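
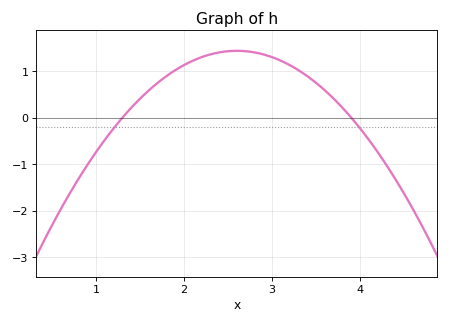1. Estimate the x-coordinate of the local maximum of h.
2.6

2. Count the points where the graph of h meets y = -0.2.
2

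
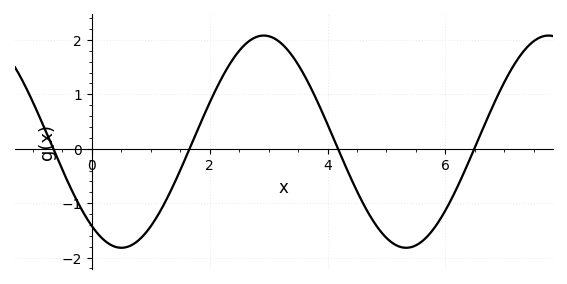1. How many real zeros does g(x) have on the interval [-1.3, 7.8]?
4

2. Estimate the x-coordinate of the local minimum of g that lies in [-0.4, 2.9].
0.6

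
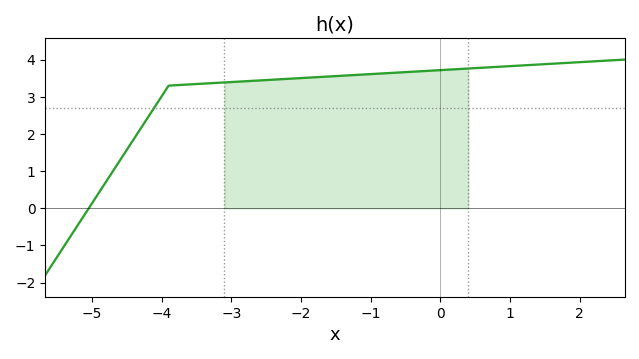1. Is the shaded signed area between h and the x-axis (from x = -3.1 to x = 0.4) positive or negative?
positive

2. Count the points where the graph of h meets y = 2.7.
1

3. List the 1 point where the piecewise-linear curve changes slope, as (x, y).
(-3.9, 3.3)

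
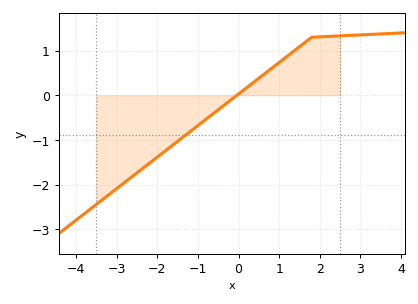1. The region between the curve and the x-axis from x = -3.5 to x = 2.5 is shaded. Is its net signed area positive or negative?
negative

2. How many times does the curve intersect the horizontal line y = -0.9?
1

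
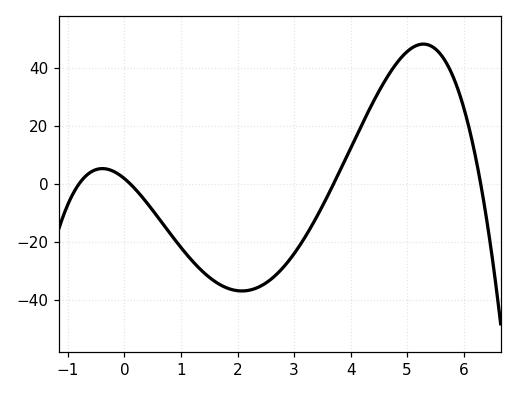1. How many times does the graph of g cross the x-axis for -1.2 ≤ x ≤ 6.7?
4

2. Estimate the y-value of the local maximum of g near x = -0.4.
5.22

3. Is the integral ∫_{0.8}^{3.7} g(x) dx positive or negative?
negative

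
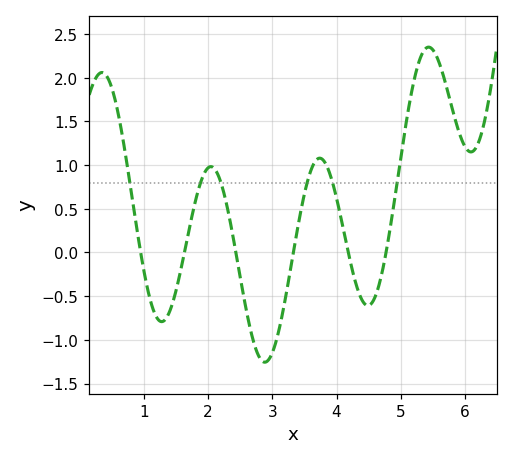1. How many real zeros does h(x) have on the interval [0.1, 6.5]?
6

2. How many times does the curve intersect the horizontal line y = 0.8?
6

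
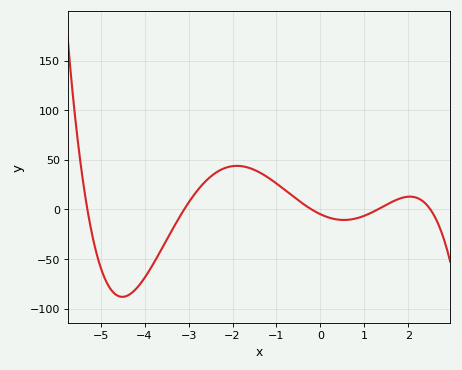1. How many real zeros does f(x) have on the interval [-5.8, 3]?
5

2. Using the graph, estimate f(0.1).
-5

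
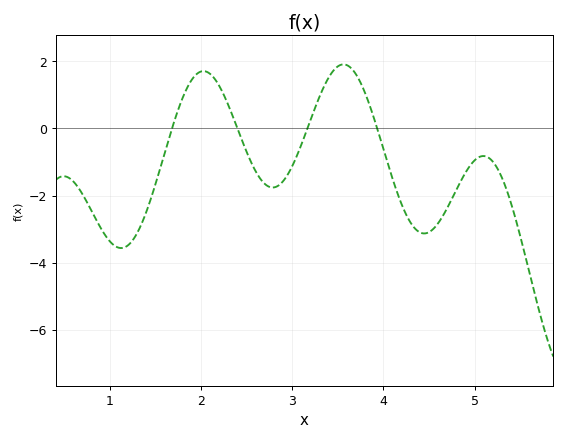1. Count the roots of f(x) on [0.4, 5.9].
4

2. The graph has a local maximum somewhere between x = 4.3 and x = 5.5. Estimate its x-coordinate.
5.1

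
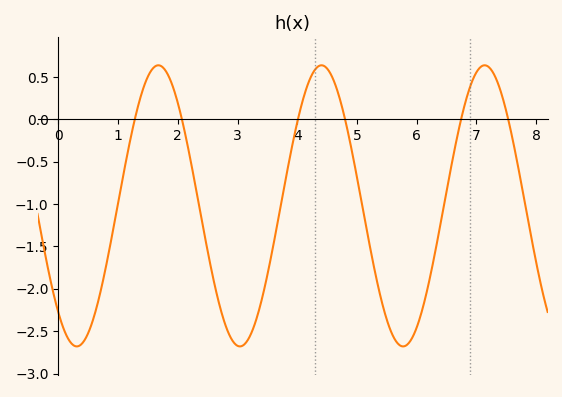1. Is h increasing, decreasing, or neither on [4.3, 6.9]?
neither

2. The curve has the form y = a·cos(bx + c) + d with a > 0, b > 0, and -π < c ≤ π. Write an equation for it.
y = 1.66cos(2.3x + 2.43) - 1.02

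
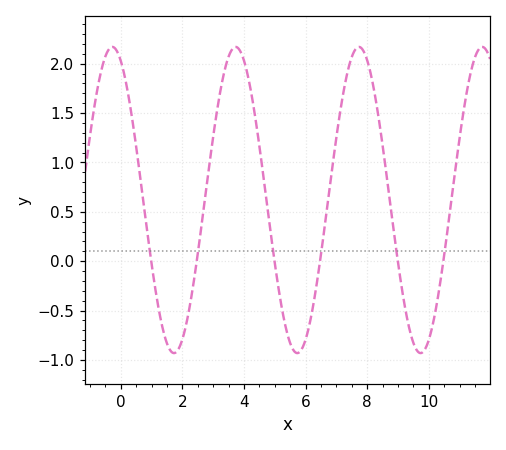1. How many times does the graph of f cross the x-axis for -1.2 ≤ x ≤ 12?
6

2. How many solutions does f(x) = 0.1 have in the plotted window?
6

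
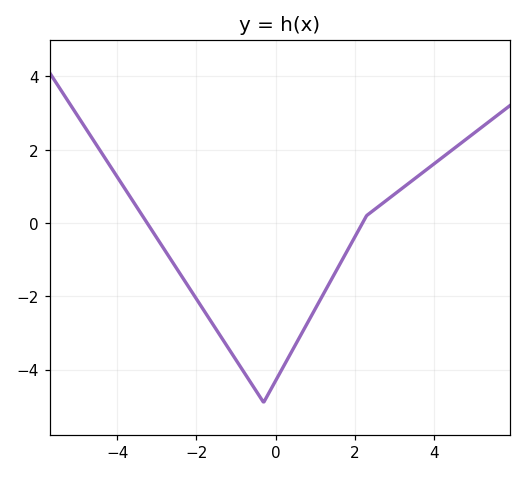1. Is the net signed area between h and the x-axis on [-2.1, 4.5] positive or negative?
negative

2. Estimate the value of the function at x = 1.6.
-1.2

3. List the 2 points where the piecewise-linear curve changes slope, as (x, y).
(-0.3, -4.9); (2.3, 0.2)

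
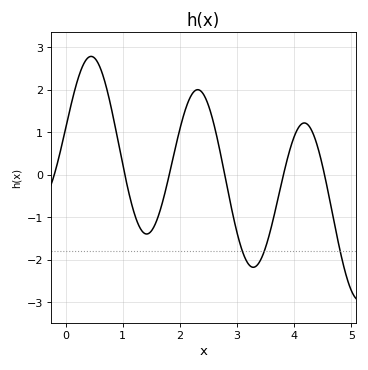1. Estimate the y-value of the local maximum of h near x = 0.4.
2.8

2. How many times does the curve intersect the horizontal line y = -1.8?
3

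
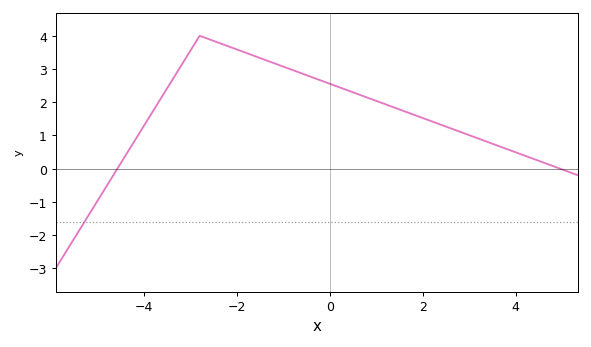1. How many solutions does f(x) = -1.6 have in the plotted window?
1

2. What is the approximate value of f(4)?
0.494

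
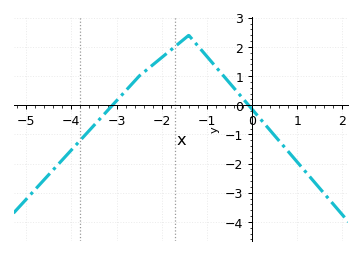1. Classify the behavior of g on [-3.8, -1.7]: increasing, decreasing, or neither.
increasing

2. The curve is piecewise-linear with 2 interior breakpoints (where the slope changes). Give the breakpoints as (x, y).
(-2.5, 1); (-1.4, 2.4)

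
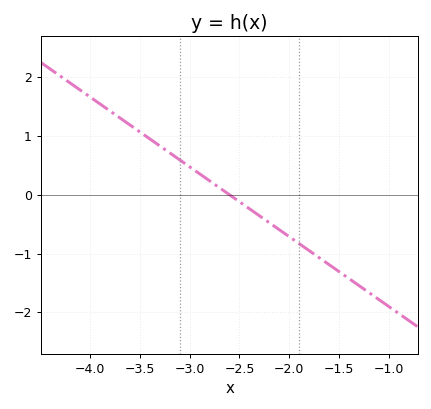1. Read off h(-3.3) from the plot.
0.833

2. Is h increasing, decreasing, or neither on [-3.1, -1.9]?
decreasing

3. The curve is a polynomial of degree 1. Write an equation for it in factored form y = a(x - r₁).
y = -1.19(x + 2.6)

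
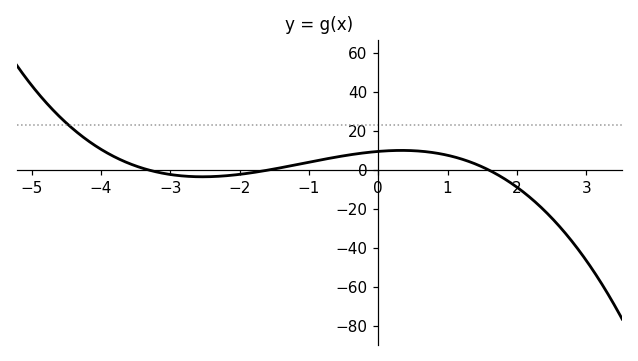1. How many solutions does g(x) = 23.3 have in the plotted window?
1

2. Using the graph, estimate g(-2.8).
-4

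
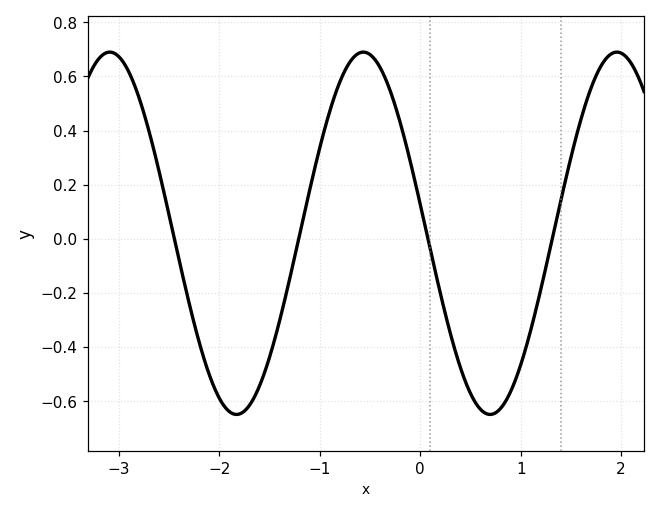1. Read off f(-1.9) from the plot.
-0.64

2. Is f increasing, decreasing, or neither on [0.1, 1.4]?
neither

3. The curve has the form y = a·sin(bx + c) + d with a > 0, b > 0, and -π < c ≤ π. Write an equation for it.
y = 0.67sin(2.5x + 3) + 0.02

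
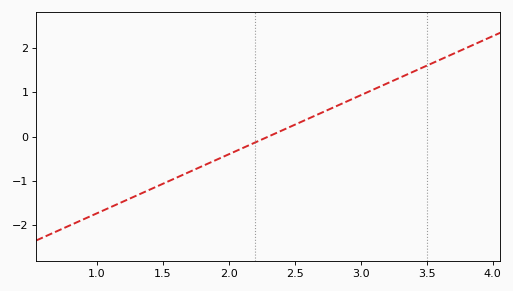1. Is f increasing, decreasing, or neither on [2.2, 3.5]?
increasing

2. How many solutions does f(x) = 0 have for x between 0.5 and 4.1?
1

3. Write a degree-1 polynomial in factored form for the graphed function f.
y = 1.33(x - 2.3)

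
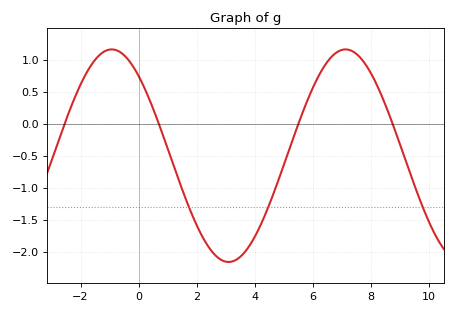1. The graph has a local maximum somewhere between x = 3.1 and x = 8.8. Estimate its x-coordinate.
7.13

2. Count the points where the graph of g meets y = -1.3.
3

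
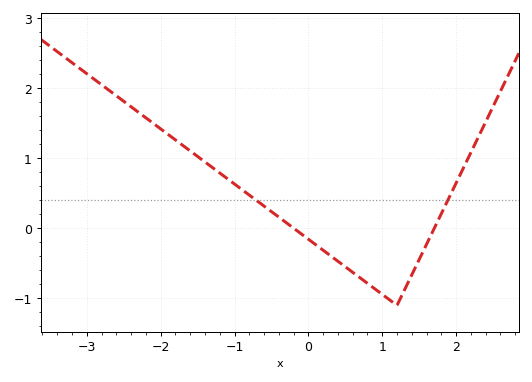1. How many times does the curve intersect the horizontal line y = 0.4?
2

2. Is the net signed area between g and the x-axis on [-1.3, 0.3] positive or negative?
positive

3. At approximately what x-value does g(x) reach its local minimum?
1.2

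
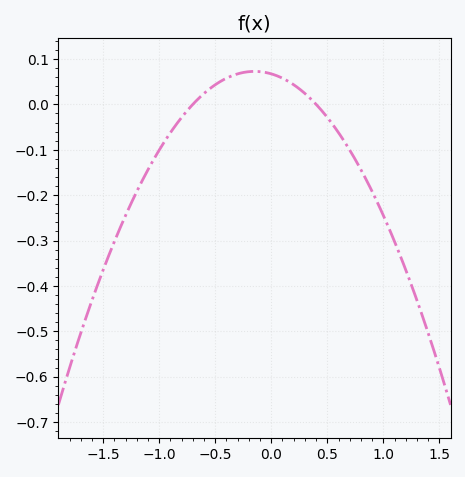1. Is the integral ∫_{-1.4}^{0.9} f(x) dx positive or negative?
negative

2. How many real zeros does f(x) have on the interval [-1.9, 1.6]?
2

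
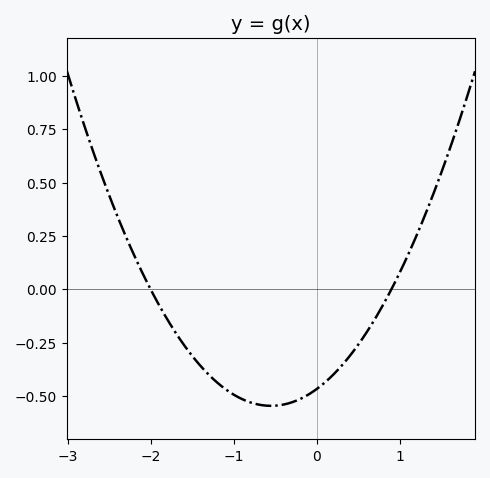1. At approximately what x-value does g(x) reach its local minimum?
-0.55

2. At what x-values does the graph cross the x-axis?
-2, 0.9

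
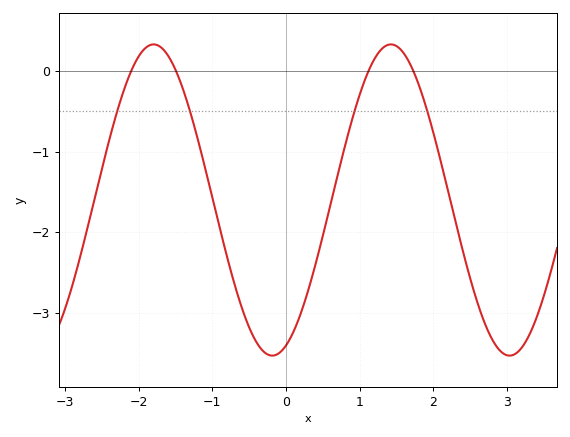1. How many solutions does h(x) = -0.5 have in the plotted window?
4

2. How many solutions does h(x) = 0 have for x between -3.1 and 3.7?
4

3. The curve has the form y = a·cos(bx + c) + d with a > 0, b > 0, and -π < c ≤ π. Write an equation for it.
y = 1.93cos(1.95x - 2.78) - 1.6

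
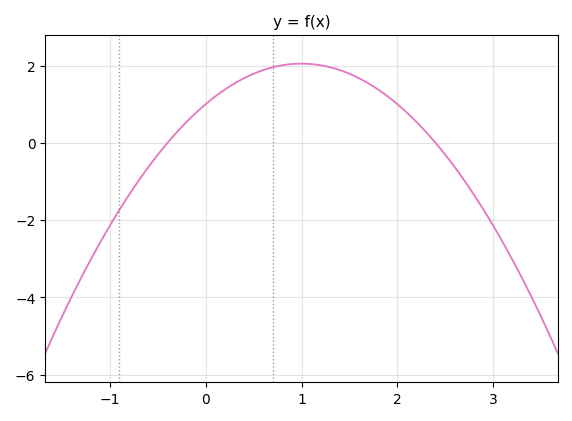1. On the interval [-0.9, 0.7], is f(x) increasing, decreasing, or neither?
increasing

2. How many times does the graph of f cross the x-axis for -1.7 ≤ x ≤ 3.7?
2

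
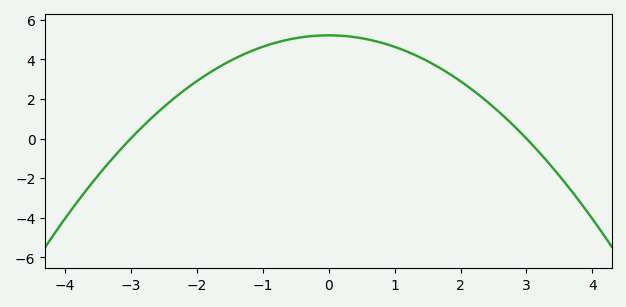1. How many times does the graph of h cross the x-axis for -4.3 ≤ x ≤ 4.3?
2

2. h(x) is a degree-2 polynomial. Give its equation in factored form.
y = -0.58(x + 3)(x - 3)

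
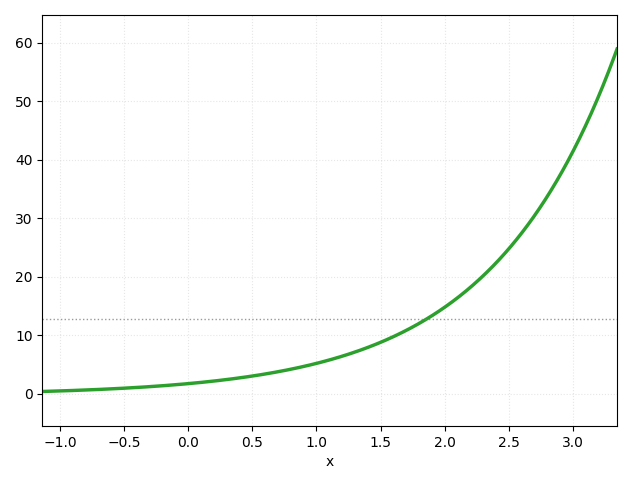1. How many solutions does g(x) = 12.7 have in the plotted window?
1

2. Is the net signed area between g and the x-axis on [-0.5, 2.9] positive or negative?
positive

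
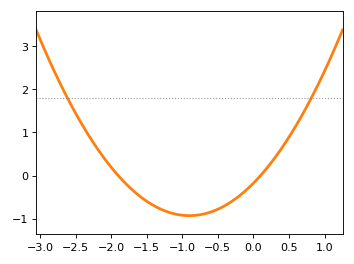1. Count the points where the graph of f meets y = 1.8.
2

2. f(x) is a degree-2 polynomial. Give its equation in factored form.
y = 0.93(x + 1.9)(x - 0.1)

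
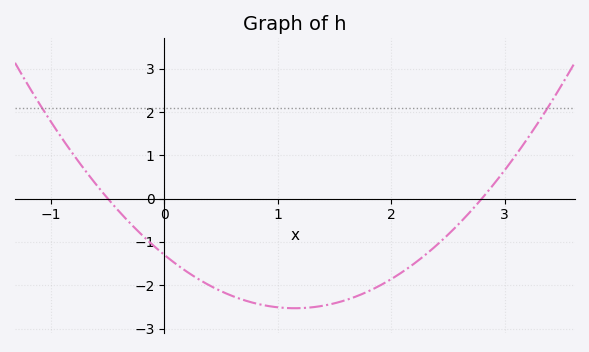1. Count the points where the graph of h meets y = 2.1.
2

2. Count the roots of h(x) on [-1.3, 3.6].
2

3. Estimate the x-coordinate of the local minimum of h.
1.1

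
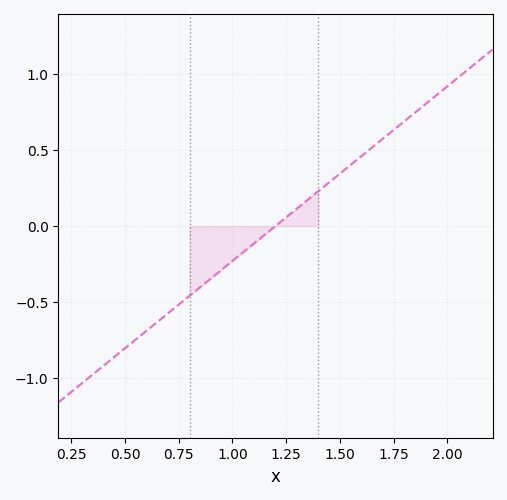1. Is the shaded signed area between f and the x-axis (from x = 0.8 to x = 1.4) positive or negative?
negative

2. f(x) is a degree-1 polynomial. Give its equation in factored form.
y = 1.15(x - 1.2)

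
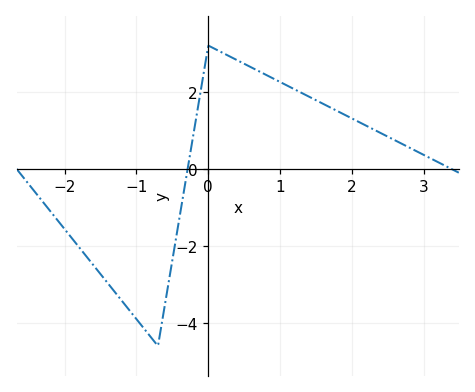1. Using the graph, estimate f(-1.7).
-2.26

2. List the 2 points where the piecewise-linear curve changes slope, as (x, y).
(-0.7, -4.6); (0, 3.2)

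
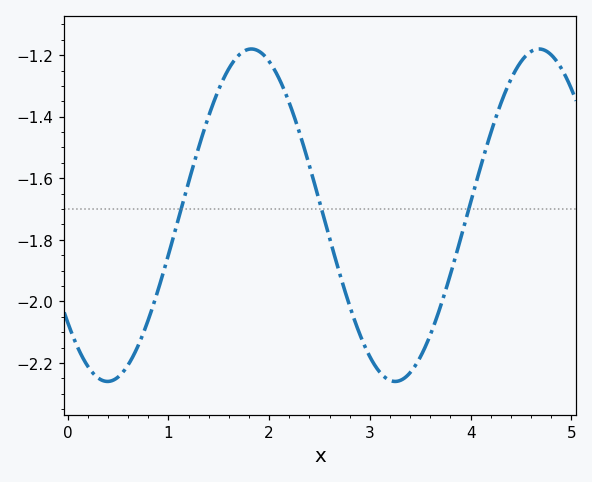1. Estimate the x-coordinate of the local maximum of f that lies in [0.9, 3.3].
1.82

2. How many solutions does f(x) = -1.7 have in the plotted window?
3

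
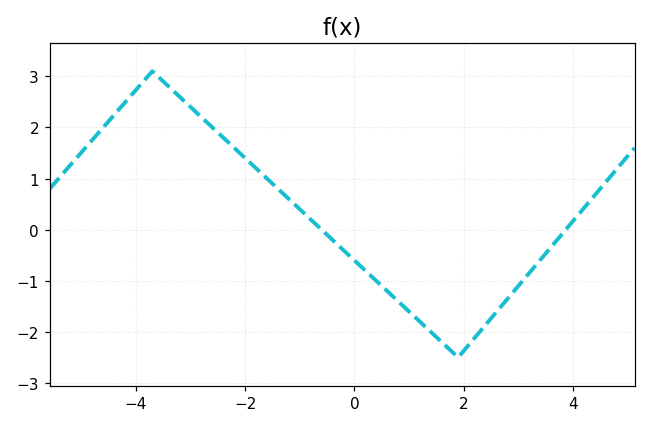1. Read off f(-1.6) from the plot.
1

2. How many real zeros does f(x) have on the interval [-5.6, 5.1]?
2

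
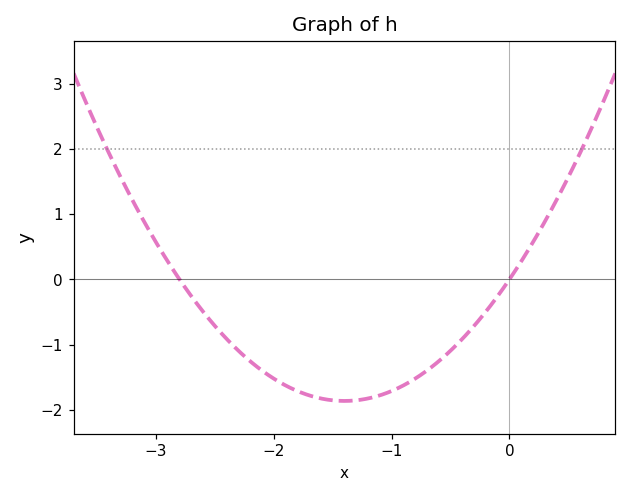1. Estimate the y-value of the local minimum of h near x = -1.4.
-1.9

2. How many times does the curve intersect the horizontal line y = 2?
2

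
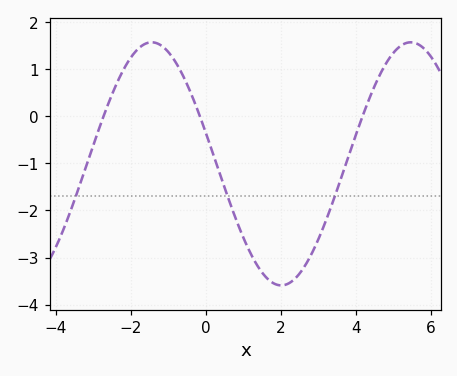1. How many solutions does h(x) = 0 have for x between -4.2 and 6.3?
3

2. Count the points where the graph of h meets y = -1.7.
3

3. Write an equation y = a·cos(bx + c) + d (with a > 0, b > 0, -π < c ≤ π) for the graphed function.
y = 2.58cos(0.91x + 1.31) - 1.01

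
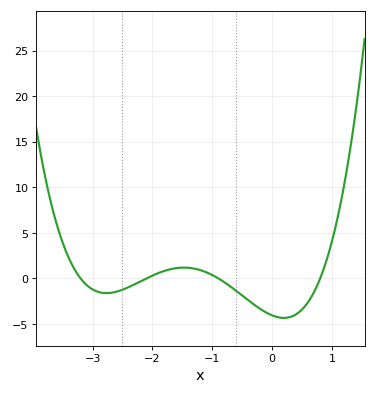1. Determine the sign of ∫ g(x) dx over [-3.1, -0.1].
negative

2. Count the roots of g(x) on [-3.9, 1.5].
4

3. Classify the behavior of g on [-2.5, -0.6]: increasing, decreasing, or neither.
neither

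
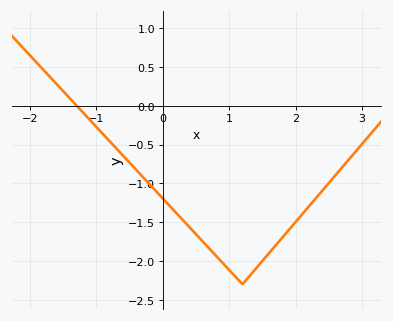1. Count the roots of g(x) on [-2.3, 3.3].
1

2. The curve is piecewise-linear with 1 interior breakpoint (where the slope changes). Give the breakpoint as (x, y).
(1.2, -2.3)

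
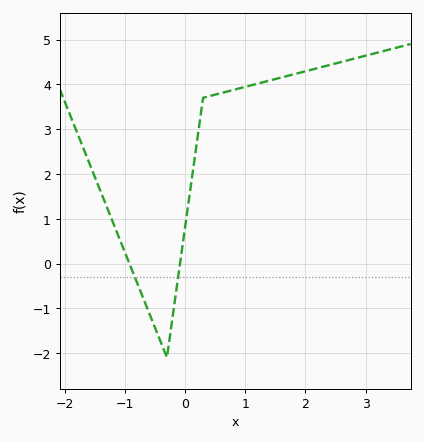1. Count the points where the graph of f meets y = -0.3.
2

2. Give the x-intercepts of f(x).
-0.924, -0.083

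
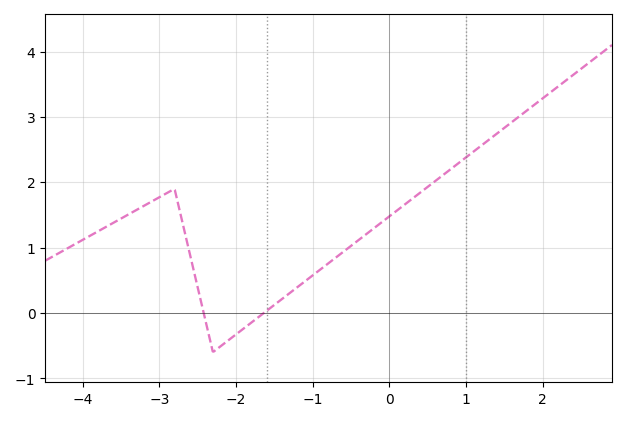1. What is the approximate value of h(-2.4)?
-0.1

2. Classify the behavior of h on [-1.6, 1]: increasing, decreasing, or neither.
increasing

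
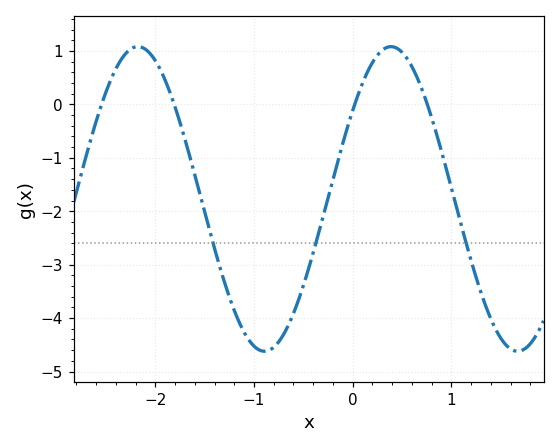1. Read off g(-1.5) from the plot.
-2.02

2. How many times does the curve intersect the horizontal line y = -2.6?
3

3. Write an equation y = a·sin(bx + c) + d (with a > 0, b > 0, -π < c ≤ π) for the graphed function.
y = 2.85sin(2.45x + 0.62) - 1.77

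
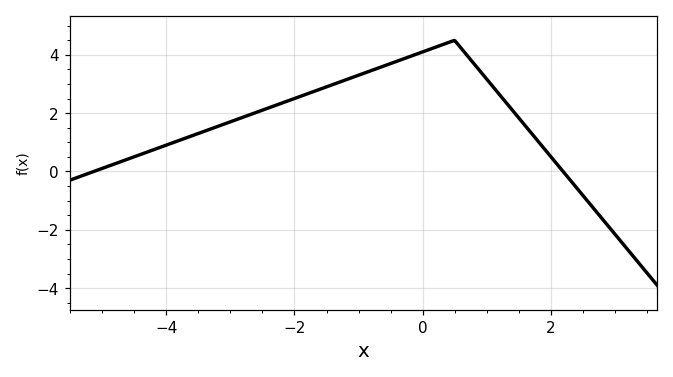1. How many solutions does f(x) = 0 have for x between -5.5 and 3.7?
2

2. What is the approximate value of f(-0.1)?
4.02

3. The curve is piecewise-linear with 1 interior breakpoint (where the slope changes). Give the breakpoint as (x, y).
(0.5, 4.5)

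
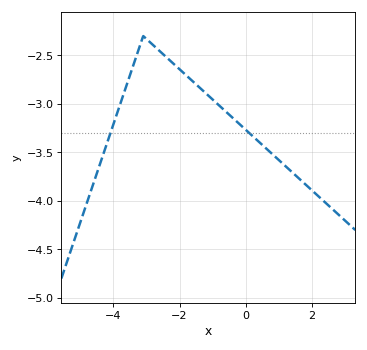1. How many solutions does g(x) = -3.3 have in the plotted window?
2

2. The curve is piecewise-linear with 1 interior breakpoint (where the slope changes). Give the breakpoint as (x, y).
(-3.1, -2.3)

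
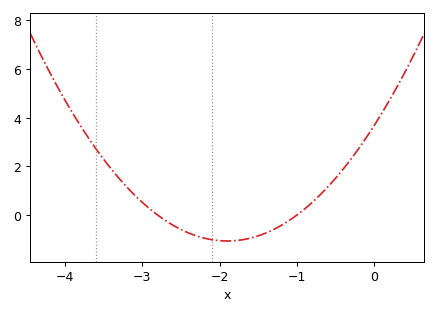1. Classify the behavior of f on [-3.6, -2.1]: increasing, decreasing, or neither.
decreasing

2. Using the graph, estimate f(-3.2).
1.2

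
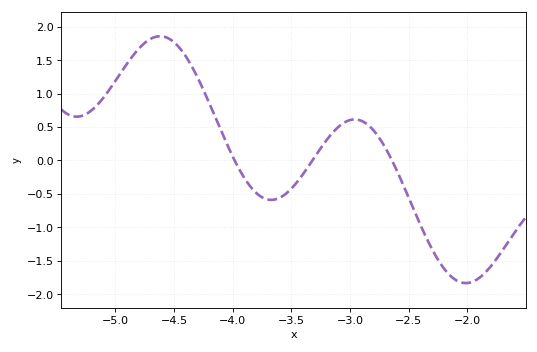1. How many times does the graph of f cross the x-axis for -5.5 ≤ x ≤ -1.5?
3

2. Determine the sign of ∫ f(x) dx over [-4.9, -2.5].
positive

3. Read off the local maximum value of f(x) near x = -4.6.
1.85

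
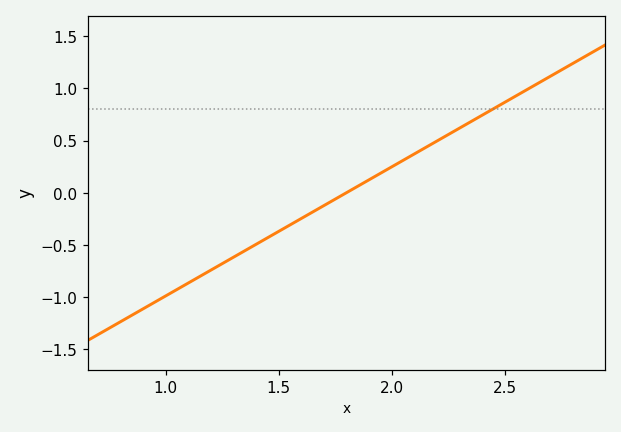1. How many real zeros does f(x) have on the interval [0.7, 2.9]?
1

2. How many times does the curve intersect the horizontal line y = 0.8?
1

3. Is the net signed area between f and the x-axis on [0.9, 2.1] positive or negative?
negative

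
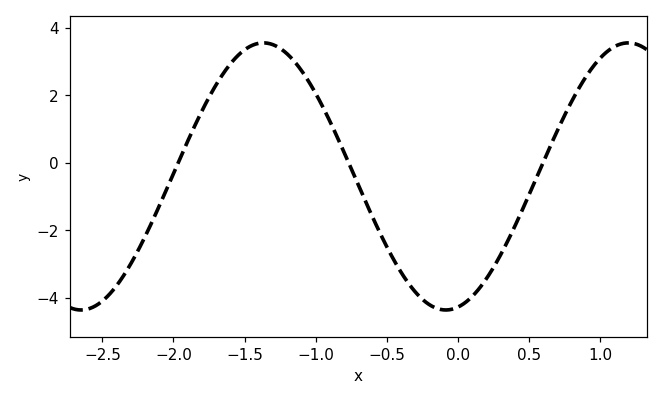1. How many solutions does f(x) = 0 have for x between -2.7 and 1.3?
3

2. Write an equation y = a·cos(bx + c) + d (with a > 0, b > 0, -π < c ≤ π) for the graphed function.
y = 3.96cos(2.5x - 2.9) - 0.4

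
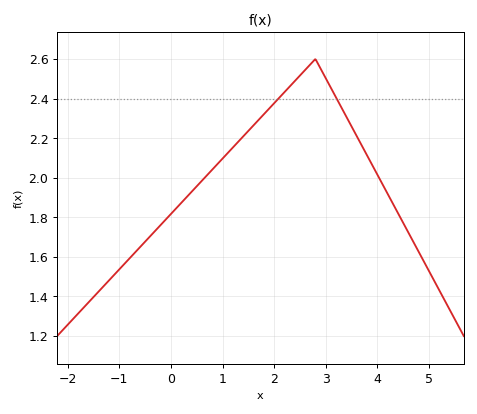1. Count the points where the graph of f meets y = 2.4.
2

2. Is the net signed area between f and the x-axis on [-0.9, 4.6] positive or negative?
positive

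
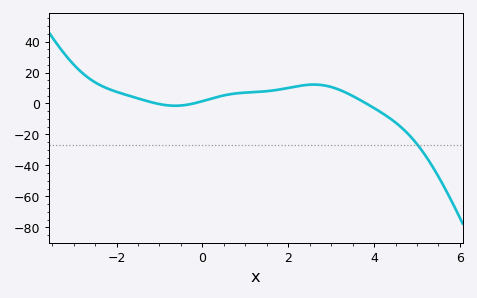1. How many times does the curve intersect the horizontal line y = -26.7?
1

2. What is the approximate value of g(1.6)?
8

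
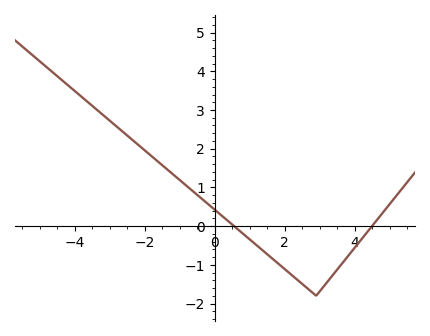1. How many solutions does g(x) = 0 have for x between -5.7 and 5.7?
2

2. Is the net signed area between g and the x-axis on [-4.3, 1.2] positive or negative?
positive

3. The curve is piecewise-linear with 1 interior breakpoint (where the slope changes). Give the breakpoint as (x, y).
(2.9, -1.8)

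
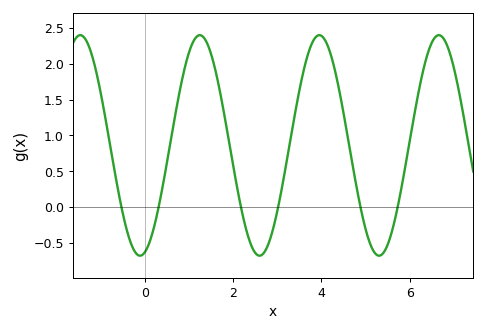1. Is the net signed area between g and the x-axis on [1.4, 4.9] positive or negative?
positive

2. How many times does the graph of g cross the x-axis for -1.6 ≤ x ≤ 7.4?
6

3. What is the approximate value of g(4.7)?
0.6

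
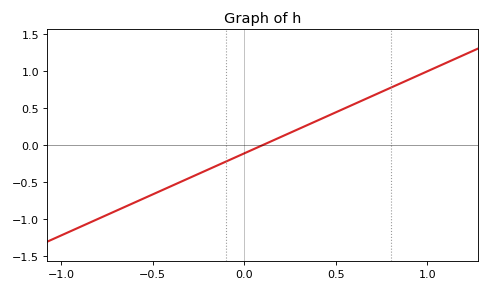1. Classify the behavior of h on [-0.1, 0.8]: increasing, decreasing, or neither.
increasing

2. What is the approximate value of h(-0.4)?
-0.555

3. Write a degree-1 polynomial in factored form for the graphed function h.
y = 1.11(x - 0.1)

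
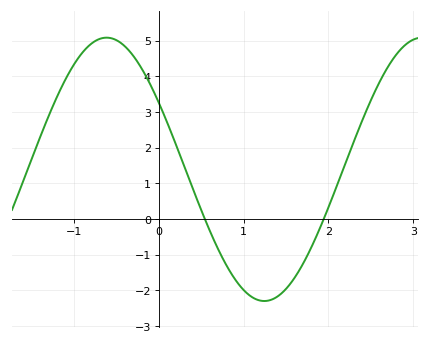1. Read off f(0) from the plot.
3.26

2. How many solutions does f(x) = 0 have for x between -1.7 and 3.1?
2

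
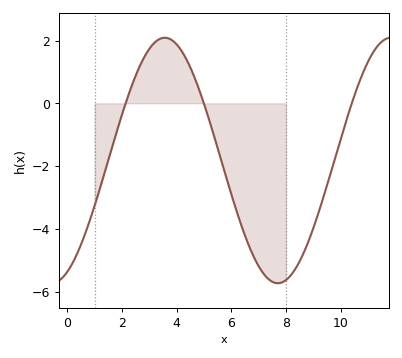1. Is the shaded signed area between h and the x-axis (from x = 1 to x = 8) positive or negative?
negative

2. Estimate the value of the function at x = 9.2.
-3.45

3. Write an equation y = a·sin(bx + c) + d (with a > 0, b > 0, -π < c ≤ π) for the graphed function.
y = 3.91sin(0.76x - 1.14) - 1.82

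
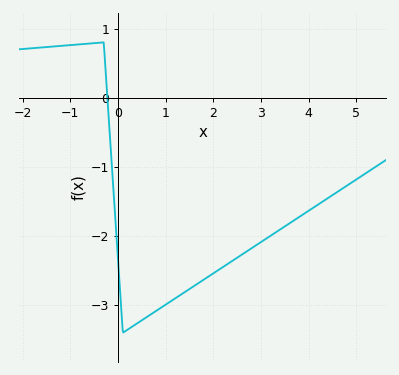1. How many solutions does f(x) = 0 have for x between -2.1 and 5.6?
1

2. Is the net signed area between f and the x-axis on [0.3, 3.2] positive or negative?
negative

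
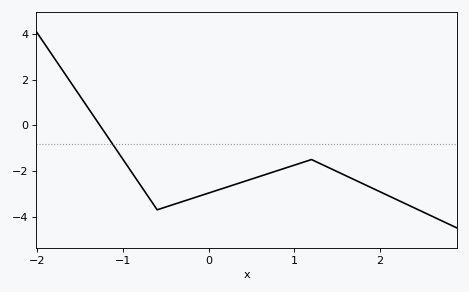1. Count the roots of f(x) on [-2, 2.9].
1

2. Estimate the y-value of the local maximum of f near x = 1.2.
-1.6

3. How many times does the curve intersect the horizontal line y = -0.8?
1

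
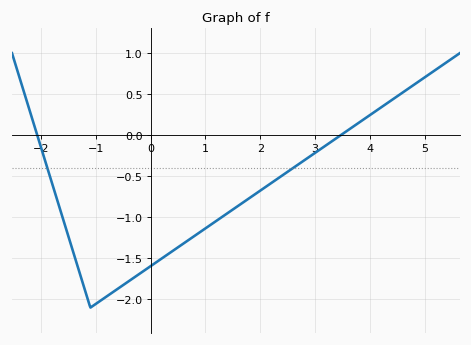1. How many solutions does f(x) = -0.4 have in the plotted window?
2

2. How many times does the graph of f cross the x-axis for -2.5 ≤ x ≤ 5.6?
2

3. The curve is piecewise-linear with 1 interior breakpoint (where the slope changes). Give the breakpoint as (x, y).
(-1.1, -2.1)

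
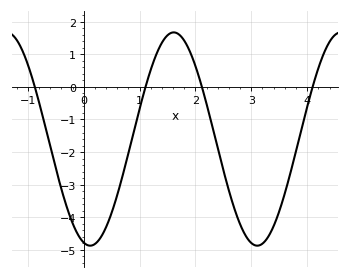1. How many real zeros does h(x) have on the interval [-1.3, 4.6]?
4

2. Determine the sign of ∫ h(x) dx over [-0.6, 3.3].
negative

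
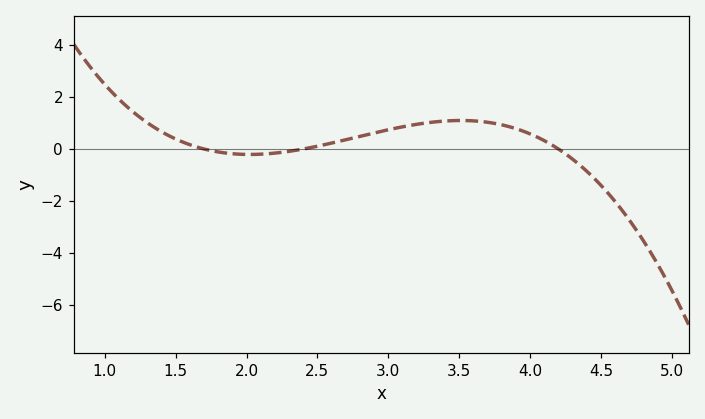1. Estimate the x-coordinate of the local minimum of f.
2.02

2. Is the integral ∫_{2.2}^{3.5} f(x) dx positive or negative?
positive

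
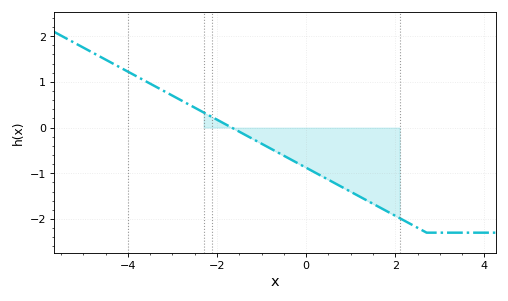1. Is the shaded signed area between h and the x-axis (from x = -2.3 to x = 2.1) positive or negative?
negative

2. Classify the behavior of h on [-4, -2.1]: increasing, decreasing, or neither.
decreasing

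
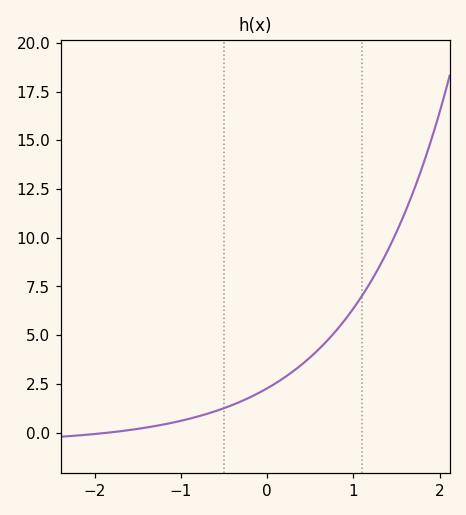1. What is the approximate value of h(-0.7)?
0.957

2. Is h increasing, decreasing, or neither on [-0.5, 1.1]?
increasing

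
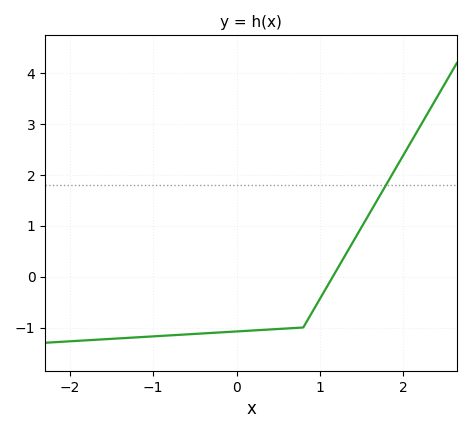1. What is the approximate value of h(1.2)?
0.129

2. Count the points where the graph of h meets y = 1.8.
1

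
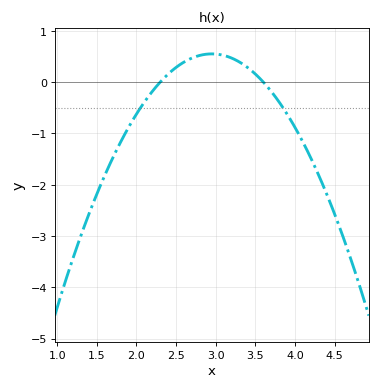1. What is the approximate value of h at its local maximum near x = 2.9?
0.549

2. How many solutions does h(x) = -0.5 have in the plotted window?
2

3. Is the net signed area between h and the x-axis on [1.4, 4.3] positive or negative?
negative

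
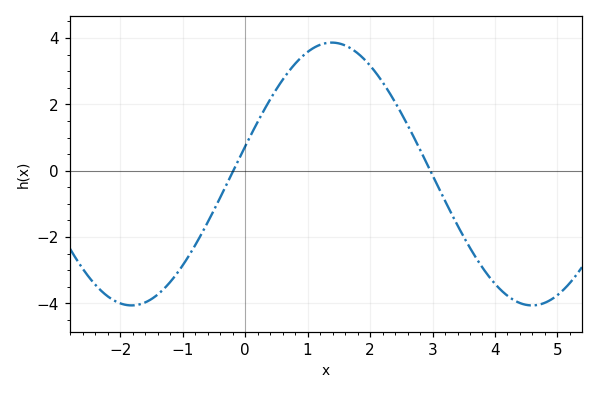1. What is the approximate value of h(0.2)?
1.4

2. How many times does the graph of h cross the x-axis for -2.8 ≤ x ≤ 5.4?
2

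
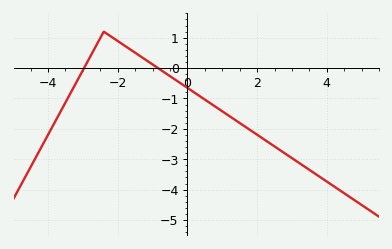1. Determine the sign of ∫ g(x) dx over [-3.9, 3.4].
negative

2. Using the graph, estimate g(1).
-1.4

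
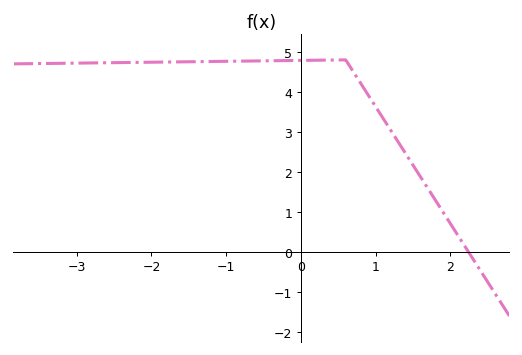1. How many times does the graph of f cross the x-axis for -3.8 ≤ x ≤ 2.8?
1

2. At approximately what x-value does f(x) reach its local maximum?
0.6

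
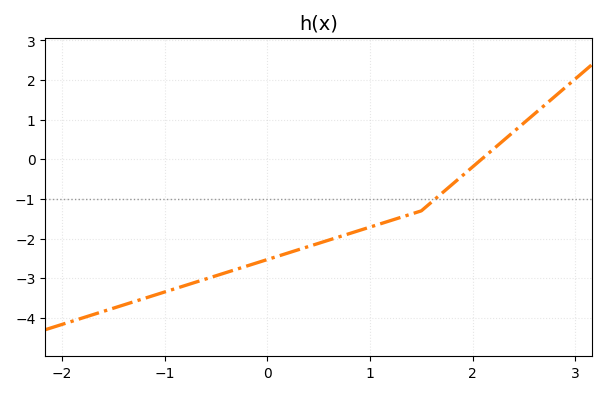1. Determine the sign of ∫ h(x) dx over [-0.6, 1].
negative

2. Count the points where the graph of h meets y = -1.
1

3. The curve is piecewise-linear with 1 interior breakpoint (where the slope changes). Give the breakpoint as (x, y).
(1.5, -1.3)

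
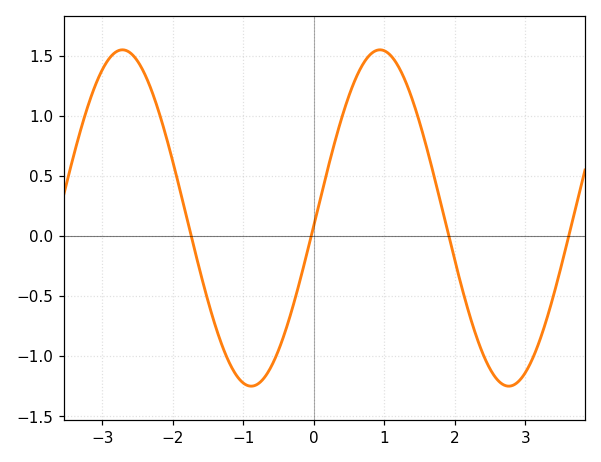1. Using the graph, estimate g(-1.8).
0.142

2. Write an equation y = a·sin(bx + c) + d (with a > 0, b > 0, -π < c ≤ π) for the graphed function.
y = 1.4sin(1.72x - 0.04) + 0.15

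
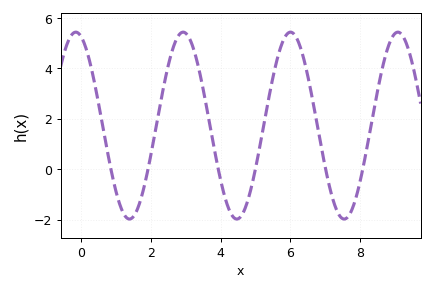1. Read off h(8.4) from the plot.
2.35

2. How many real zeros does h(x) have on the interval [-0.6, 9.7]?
6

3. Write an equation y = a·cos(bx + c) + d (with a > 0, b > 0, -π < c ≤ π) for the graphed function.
y = 3.71cos(2.04x + 0.312) + 1.73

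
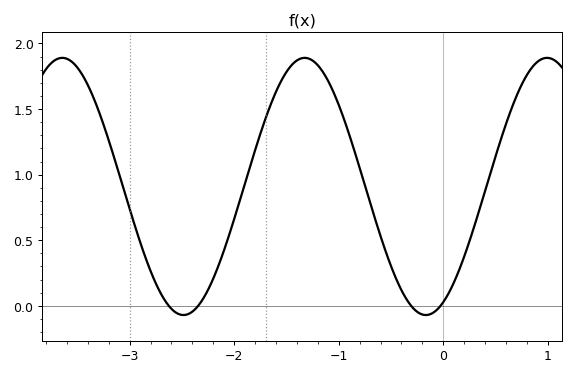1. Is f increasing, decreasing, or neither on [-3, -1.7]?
neither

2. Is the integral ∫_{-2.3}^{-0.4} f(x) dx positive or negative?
positive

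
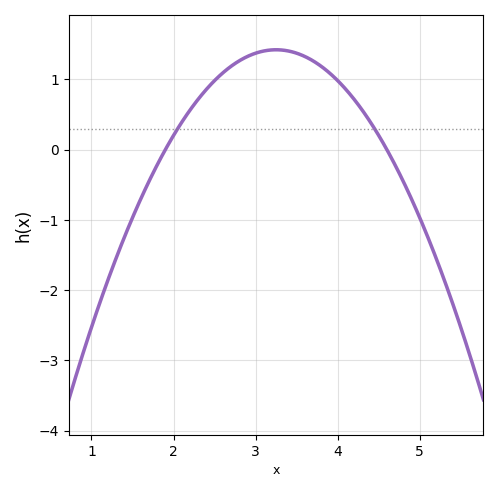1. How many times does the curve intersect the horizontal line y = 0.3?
2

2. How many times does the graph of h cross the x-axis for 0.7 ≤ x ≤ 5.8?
2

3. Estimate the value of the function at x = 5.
-0.967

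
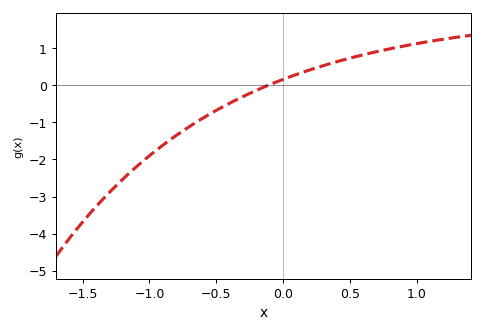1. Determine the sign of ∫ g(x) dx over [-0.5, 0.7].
positive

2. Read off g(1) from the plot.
1.1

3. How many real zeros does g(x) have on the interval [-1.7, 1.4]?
1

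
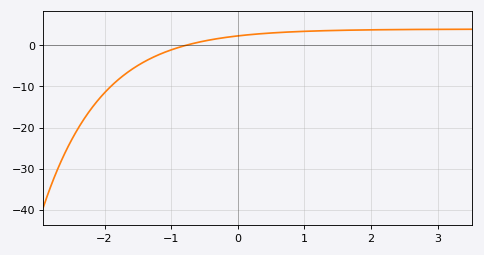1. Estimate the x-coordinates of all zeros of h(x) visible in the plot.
-0.8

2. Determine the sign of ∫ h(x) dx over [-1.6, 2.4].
positive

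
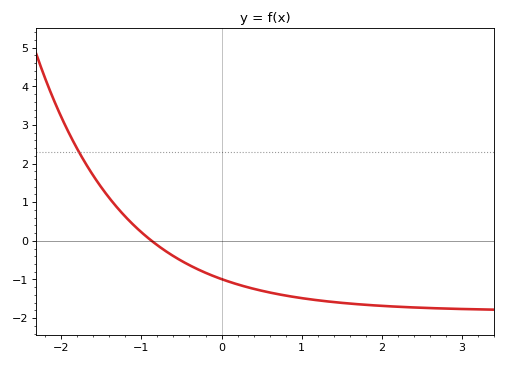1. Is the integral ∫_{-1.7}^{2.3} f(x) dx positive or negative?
negative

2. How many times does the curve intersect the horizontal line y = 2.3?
1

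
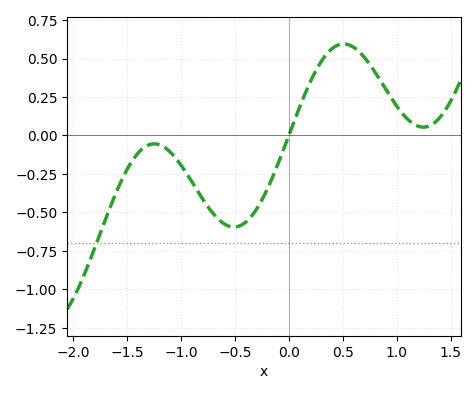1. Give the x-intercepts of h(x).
0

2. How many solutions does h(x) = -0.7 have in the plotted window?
1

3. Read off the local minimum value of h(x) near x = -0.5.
-0.6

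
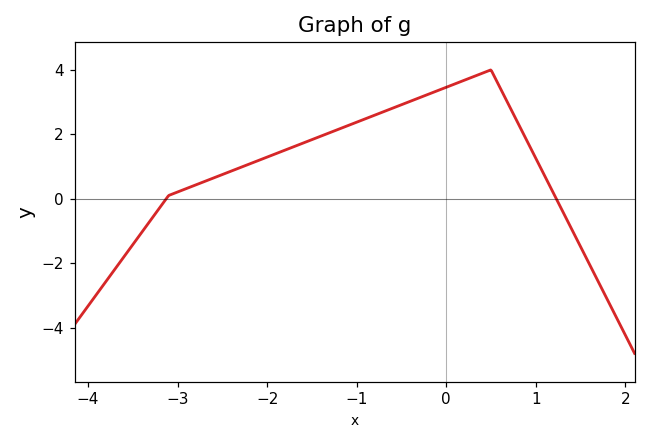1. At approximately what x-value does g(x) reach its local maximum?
0.5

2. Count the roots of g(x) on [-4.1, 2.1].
2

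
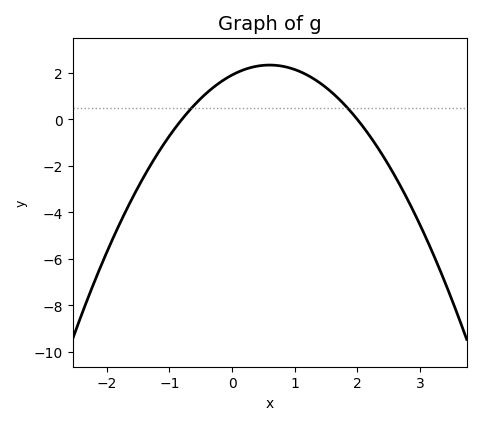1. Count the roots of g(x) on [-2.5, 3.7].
2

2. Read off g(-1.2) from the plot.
-1.6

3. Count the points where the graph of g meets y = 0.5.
2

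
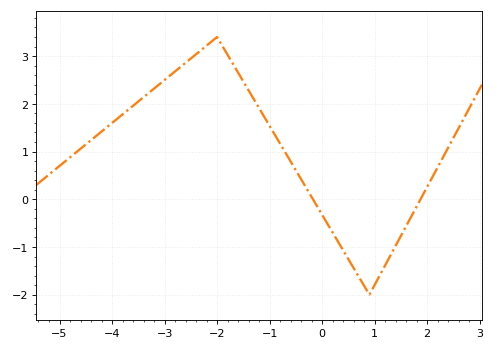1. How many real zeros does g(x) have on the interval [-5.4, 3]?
2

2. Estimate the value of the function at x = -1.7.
2.8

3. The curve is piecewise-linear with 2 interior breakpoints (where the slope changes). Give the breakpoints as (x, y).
(-2, 3.4); (0.9, -2)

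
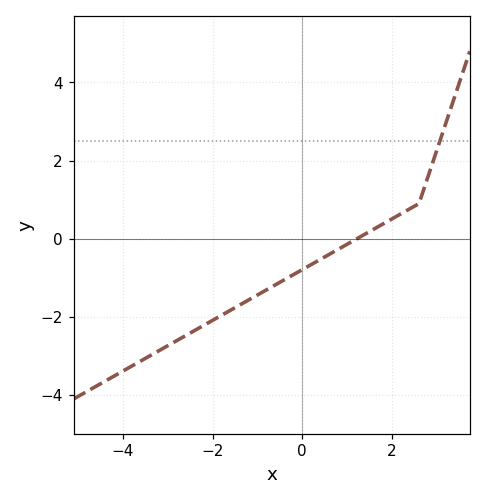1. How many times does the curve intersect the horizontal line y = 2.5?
1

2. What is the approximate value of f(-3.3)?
-3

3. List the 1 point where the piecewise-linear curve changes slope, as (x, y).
(2.6, 0.9)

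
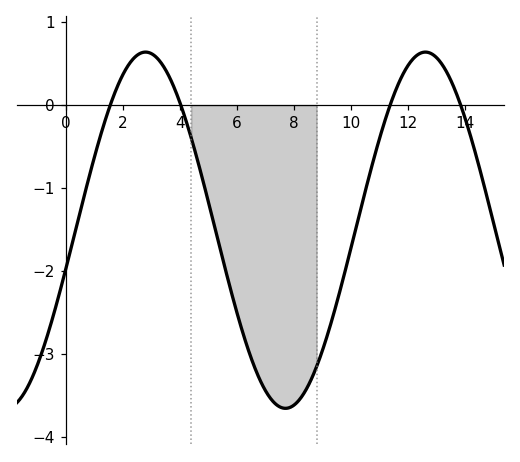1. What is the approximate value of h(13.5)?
0.306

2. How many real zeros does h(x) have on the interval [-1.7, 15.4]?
4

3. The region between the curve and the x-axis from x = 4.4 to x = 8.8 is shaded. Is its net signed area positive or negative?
negative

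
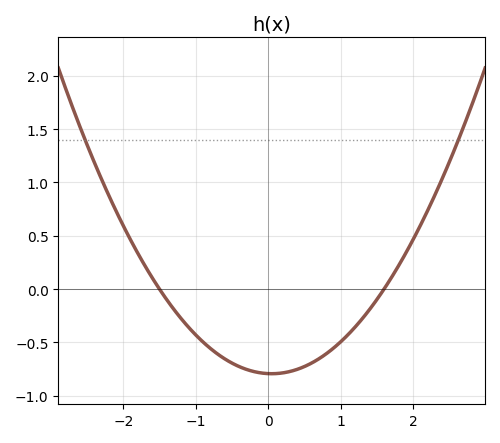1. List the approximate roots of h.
-1.5, 1.6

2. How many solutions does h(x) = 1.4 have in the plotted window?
2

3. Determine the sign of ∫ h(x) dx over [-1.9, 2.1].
negative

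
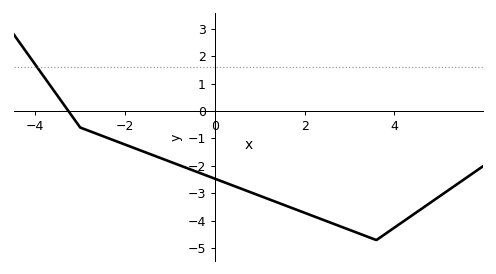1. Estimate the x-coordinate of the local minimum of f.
3.6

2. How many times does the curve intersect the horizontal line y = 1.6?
1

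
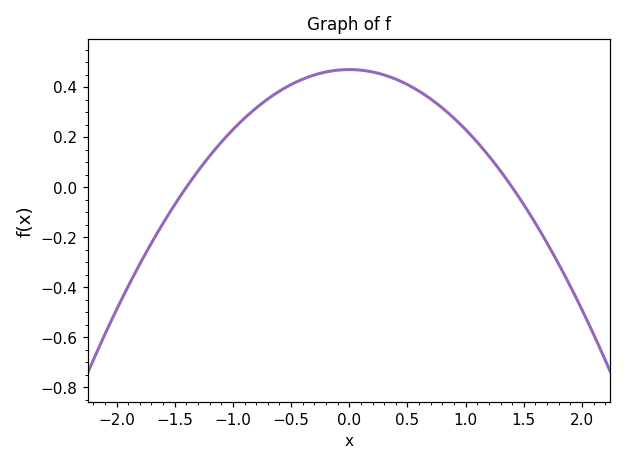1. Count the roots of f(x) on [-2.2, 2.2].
2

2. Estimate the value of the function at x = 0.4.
0.432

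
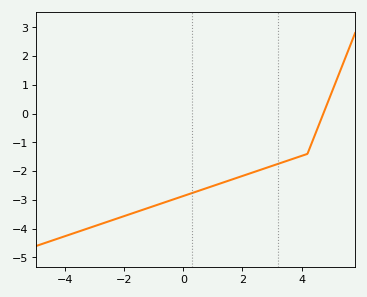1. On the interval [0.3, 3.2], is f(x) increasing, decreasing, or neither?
increasing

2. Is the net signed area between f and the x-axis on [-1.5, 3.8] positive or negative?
negative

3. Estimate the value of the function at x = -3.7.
-4.2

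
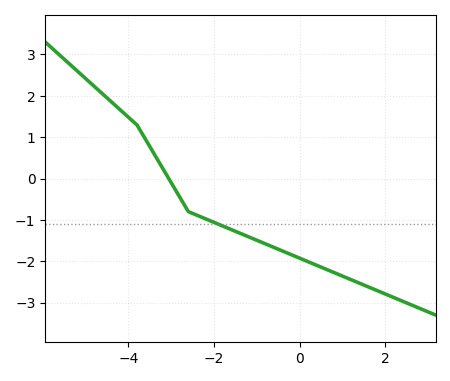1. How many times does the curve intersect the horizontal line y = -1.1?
1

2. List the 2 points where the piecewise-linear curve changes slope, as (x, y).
(-3.8, 1.3); (-2.6, -0.8)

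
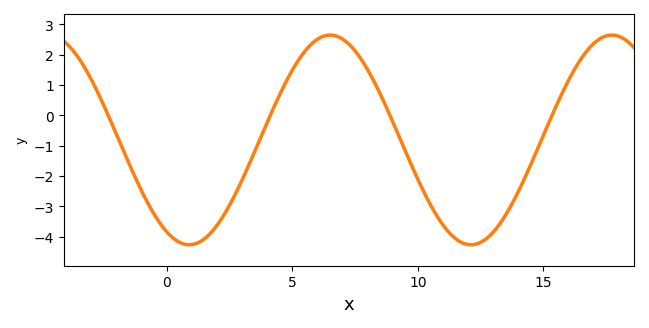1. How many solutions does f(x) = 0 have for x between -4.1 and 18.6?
4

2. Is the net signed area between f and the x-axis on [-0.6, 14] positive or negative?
negative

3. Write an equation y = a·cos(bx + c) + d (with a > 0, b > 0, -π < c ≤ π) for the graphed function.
y = 3.45cos(0.56x + 2.6) - 0.81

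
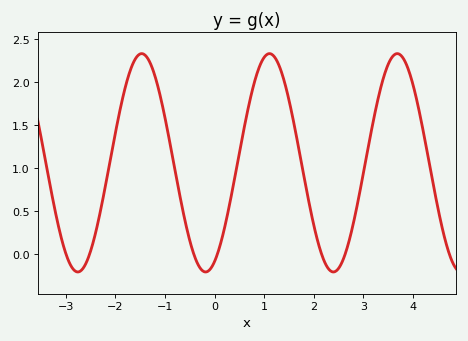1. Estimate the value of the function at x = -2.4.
0.24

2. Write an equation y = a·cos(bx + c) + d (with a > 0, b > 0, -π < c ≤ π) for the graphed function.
y = 1.27cos(2.44x - 2.7) + 1.06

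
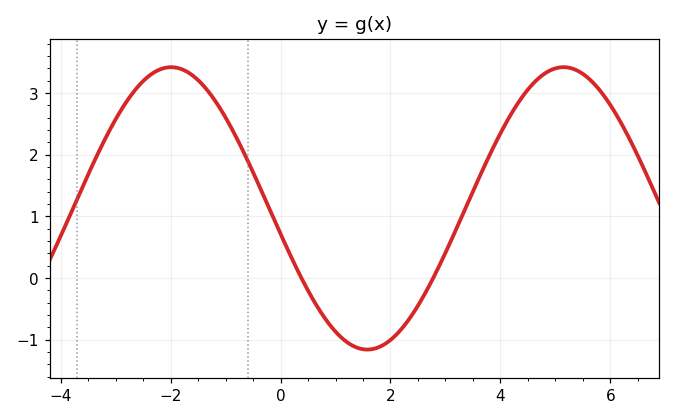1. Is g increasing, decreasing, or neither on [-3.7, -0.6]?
neither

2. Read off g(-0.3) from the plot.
1.3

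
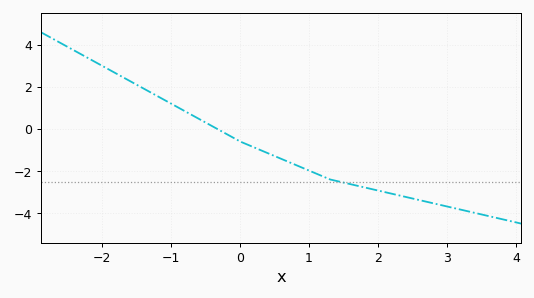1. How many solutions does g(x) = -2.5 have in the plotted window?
1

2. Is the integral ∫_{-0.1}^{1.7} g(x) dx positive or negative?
negative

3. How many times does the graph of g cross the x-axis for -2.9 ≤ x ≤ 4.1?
1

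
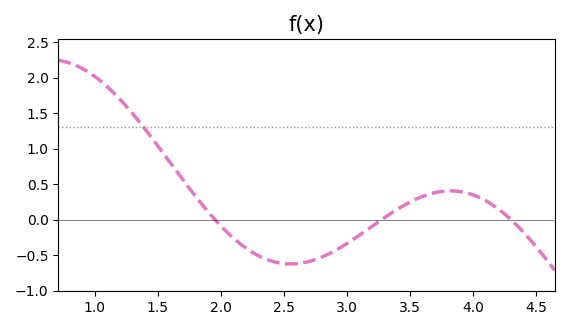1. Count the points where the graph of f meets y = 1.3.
1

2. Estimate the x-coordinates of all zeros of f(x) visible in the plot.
1.96, 3.28, 4.3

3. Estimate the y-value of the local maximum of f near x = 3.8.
0.405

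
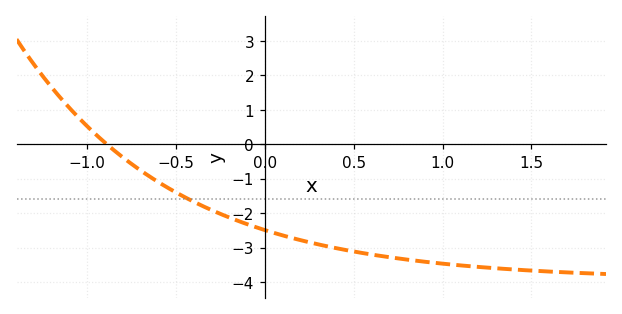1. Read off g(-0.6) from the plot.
-1.09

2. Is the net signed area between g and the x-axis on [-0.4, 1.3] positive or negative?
negative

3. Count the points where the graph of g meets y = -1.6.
1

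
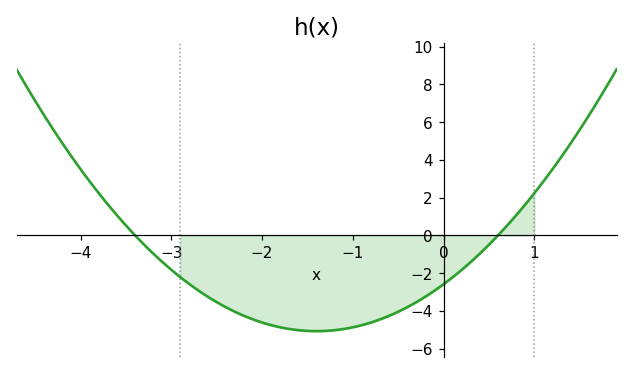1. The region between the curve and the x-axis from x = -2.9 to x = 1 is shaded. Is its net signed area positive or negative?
negative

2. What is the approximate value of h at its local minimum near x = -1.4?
-5.08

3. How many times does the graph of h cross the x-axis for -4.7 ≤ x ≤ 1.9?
2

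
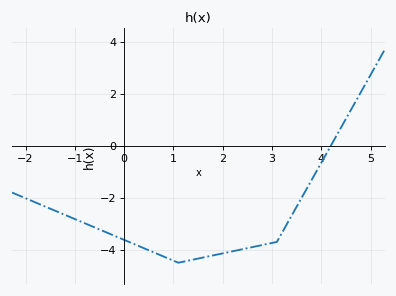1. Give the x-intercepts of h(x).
4.2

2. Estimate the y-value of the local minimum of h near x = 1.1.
-4.4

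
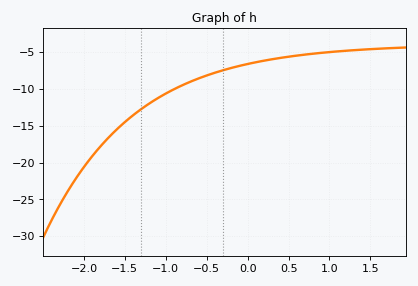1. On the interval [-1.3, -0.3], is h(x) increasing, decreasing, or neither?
increasing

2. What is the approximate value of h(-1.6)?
-15.5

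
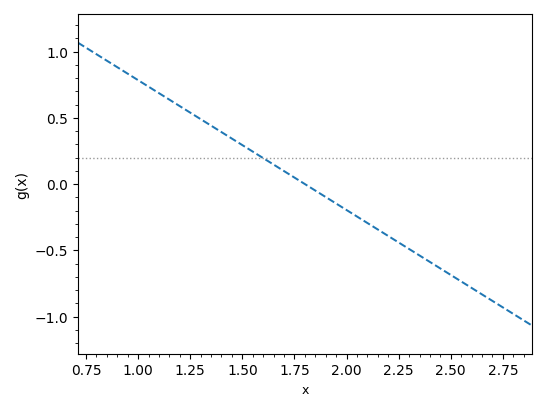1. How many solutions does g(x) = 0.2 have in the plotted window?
1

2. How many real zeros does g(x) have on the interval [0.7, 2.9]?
1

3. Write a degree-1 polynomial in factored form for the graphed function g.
y = -0.98(x - 1.8)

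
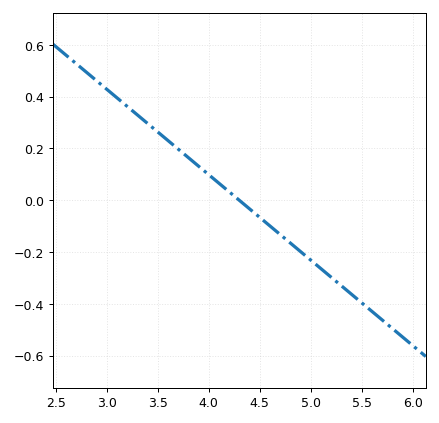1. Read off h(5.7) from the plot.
-0.462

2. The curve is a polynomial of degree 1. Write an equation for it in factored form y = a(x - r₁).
y = -0.33(x - 4.3)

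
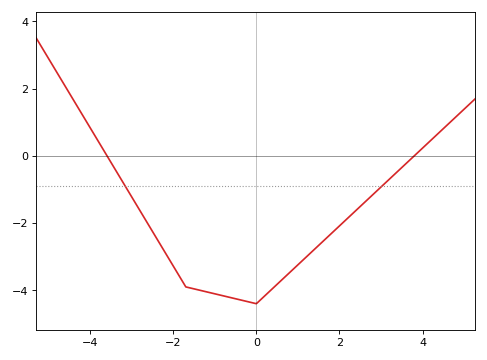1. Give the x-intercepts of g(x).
-3.6, 3.8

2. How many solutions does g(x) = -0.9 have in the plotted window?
2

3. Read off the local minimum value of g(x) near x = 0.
-4.4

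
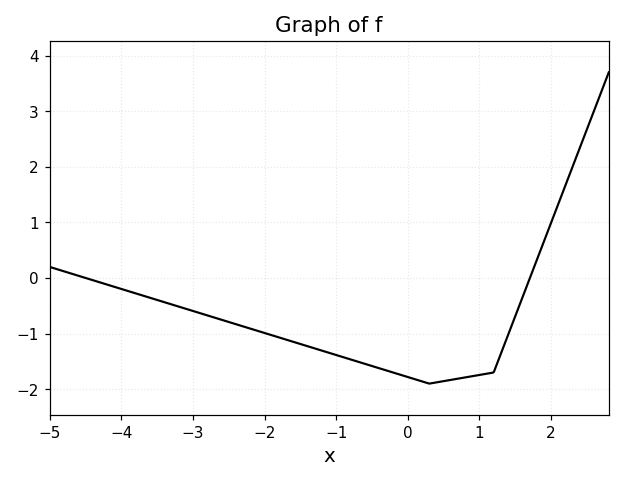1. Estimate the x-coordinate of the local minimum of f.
0.3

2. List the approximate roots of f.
-4.5, 1.71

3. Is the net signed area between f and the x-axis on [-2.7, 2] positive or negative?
negative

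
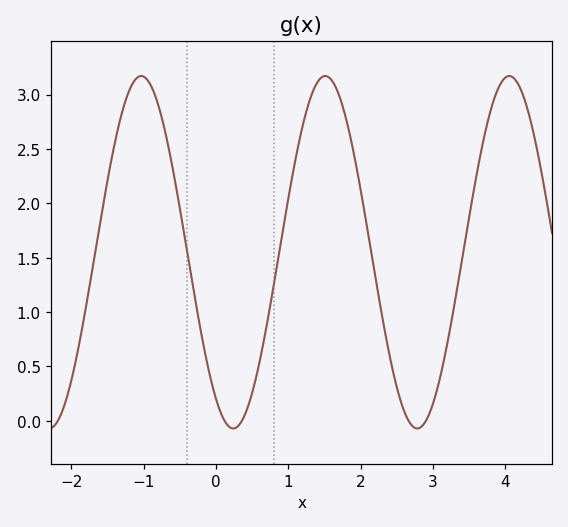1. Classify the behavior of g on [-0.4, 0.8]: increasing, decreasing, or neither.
neither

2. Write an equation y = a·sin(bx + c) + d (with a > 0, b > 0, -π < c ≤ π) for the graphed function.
y = 1.62sin(2.47x - 2.16) + 1.55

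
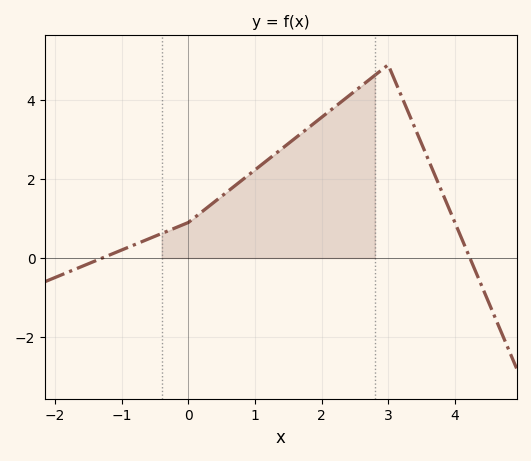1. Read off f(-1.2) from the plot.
0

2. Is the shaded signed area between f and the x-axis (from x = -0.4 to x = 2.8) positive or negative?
positive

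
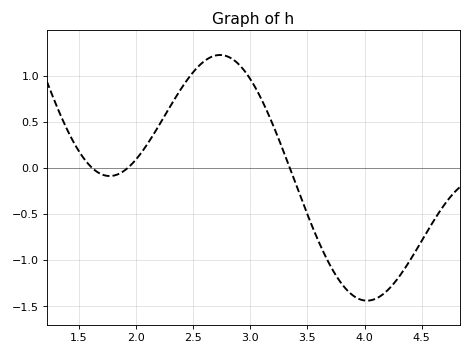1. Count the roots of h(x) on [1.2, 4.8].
3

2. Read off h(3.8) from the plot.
-1.26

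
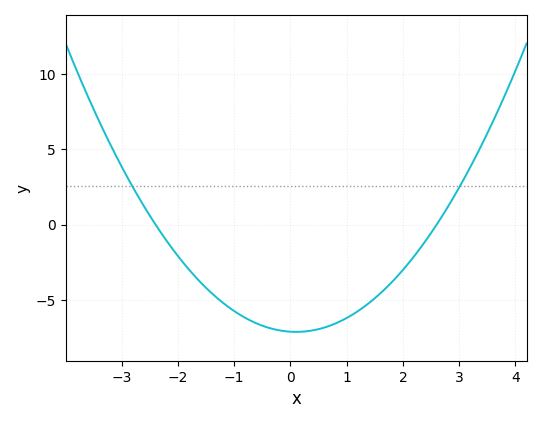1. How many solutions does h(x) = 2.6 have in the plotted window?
2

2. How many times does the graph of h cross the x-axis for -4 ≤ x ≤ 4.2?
2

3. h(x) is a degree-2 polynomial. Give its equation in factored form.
y = 1.14(x + 2.4)(x - 2.6)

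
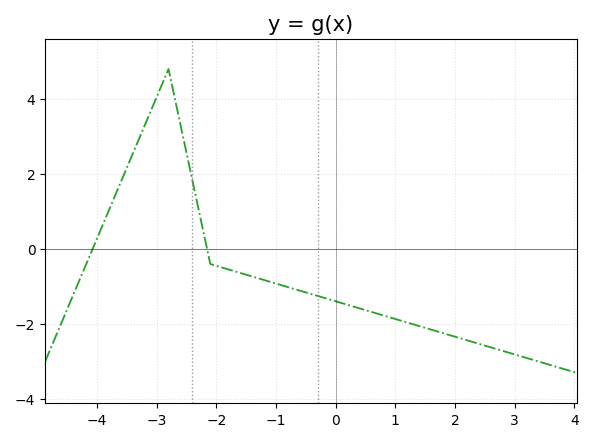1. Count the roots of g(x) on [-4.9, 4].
2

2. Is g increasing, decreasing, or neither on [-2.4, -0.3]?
decreasing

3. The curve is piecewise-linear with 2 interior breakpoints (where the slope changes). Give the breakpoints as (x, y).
(-2.8, 4.8); (-2.1, -0.4)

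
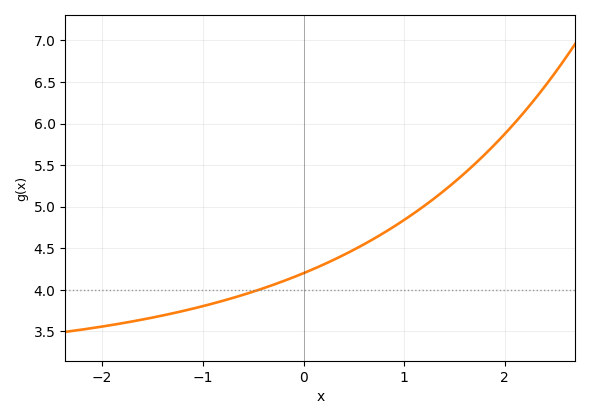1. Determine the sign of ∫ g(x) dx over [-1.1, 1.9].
positive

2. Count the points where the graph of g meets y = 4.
1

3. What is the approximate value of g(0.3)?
4.35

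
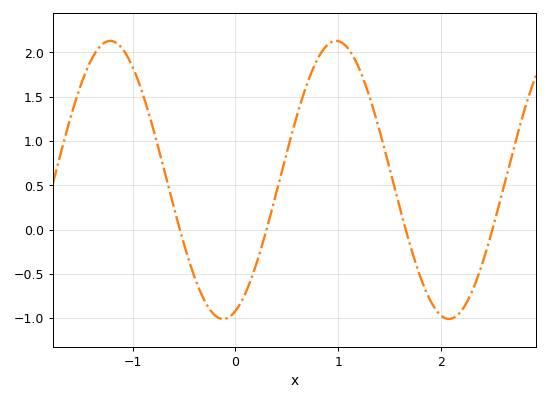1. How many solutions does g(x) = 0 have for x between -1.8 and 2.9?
4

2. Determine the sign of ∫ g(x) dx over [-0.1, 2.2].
positive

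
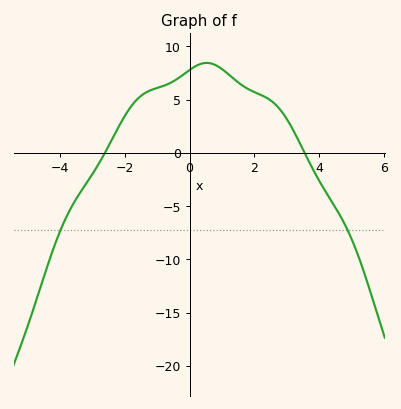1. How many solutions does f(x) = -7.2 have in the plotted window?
2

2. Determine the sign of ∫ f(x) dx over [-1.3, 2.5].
positive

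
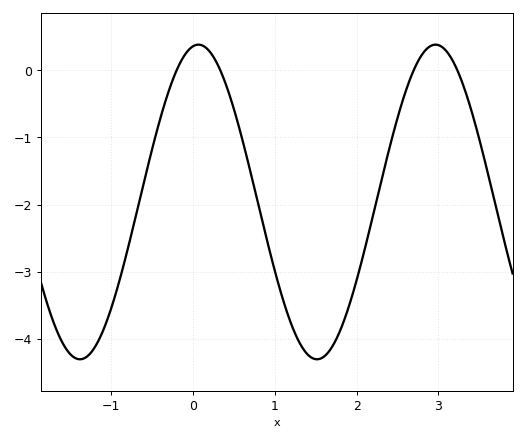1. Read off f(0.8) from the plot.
-2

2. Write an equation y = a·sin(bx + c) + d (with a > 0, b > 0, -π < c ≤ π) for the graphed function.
y = 2.34sin(2.17x + 1.42) - 1.96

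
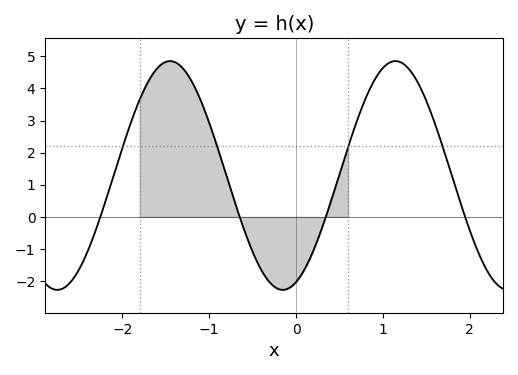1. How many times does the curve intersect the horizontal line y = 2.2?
4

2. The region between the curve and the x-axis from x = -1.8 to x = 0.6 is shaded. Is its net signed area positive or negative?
positive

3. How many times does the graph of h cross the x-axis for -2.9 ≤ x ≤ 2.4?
4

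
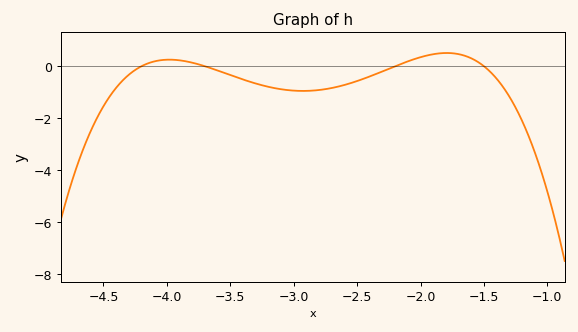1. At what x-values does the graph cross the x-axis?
-4.2, -3.7, -2.2, -1.5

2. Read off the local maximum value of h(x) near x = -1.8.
0.509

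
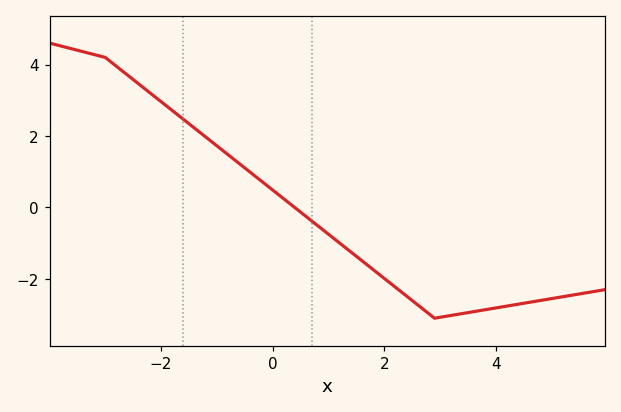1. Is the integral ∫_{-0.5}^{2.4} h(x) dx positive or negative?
negative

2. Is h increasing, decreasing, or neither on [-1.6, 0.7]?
decreasing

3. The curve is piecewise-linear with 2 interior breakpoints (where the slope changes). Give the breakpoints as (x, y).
(-3, 4.2); (2.9, -3.1)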